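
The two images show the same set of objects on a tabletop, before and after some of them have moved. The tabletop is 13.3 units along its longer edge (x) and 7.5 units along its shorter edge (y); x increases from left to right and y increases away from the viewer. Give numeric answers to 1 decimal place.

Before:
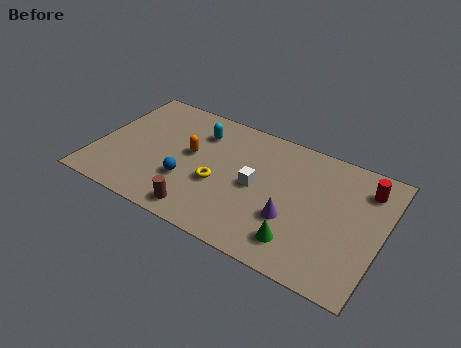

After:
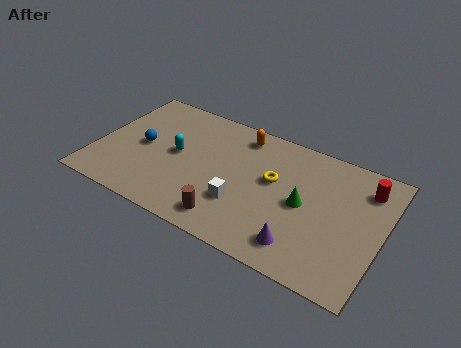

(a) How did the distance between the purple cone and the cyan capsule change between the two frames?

+1.0

Before: roughly 5.7 units apart; after: 6.7. That's 1.0 units further apart.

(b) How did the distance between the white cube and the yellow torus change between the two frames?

+0.5

They were about 1.8 units apart before and 2.3 after — 0.5 units further apart.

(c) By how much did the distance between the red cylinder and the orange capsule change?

-2.3

Before: roughly 8.2 units apart; after: 5.9. That's 2.3 units closer together.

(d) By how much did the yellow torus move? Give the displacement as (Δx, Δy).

(2.4, 1.4)

The yellow torus was at about (5.8, 3.0) and moved to about (8.2, 4.4).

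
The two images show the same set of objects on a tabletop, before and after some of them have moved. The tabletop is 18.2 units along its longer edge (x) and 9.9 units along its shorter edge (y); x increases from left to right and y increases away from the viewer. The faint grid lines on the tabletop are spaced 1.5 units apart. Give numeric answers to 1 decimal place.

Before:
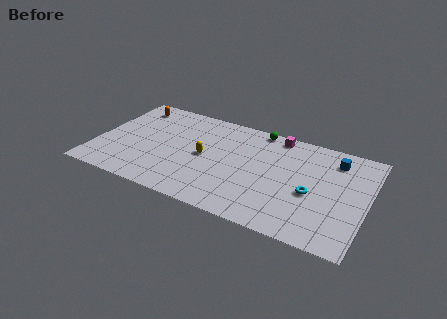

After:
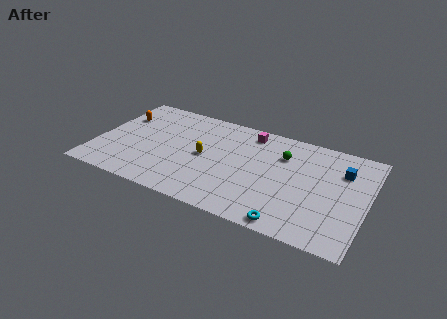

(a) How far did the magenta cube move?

1.8

The magenta cube was near (11.8, 8.9) before and (10.0, 8.5) after, so it travelled √(1.8² + 0.4²) ≈ 1.8 units.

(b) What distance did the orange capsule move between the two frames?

1.5

The orange capsule was near (1.8, 8.3) before and (1.2, 6.9) after, so it travelled √(0.6² + 1.4²) ≈ 1.5 units.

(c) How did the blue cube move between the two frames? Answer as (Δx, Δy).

(0.6, -0.9)

From the two frames, the blue cube sits at roughly (15.8, 8.0) before and (16.4, 7.1) after.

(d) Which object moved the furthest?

the cyan torus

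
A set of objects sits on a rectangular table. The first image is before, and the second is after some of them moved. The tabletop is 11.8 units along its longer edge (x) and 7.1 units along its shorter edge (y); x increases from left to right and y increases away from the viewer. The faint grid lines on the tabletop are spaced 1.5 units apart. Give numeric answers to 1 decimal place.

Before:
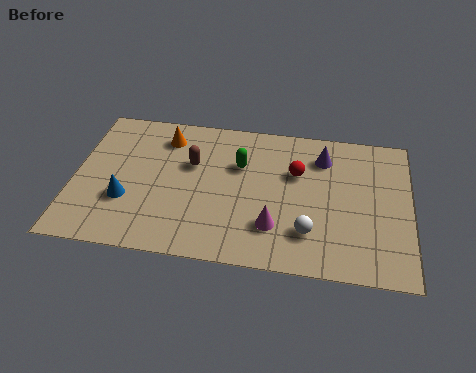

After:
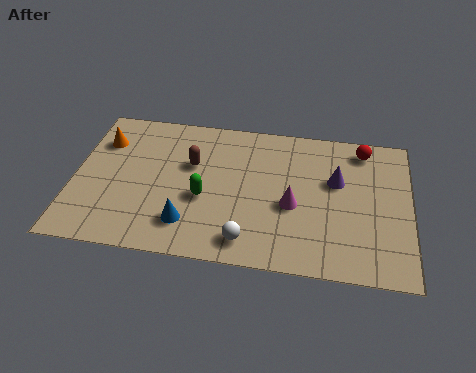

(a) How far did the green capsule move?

2.2

From (5.8, 4.7) to (4.6, 2.9), the green capsule covered √(1.2² + 1.8²) ≈ 2.2 units.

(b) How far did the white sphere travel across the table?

2.2

The white sphere was near (8.3, 1.8) before and (6.2, 1.1) after, so it travelled √(2.1² + 0.7²) ≈ 2.2 units.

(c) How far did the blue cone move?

2.3

The blue cone moved from about (1.9, 2.4) to (4.1, 1.6), a distance of √(2.2² + 0.8²) ≈ 2.3.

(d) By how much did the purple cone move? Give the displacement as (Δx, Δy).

(0.5, -1.1)

The purple cone started near (8.7, 5.5) and ended near (9.2, 4.4).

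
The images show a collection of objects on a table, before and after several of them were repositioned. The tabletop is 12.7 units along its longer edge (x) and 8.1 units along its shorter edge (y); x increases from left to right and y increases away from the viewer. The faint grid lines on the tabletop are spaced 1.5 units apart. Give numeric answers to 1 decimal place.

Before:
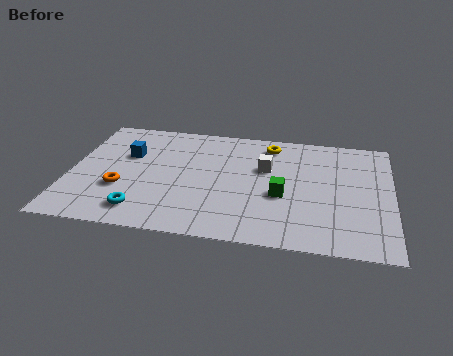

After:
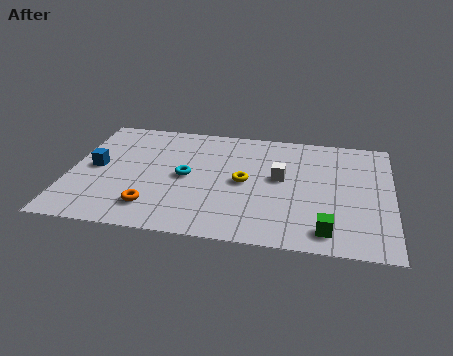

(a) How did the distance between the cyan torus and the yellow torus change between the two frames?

-4.9

Before: roughly 7.2 units apart; after: 2.3. That's 4.9 units closer together.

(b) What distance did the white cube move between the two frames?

0.8

The white cube moved from about (7.7, 5.1) to (8.3, 4.5), a distance of √(0.6² + 0.6²) ≈ 0.8.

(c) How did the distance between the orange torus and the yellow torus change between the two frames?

-2.8

They were about 7.0 units apart before and 4.2 after — 2.8 units closer together.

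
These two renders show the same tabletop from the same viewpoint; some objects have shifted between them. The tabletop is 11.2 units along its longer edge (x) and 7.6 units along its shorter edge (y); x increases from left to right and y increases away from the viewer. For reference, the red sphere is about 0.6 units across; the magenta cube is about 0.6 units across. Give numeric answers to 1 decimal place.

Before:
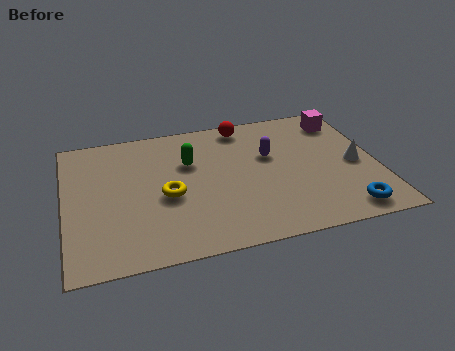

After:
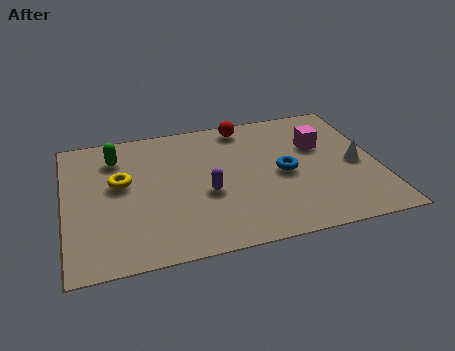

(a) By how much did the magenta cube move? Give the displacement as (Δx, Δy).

(-1.0, -1.3)

The magenta cube started near (10.2, 6.2) and ended near (9.2, 4.9).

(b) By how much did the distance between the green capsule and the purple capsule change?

+1.3

Before: roughly 2.9 units apart; after: 4.2. That's 1.3 units further apart.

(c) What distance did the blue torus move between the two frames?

3.3

The blue torus moved from about (9.8, 1.0) to (7.8, 3.6), a distance of √(2.0² + 2.6²) ≈ 3.3.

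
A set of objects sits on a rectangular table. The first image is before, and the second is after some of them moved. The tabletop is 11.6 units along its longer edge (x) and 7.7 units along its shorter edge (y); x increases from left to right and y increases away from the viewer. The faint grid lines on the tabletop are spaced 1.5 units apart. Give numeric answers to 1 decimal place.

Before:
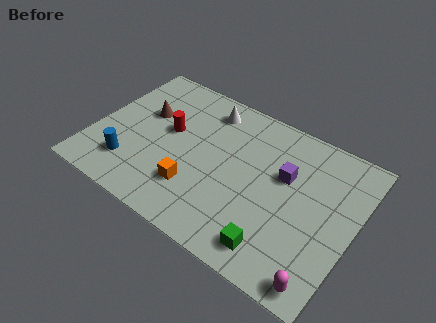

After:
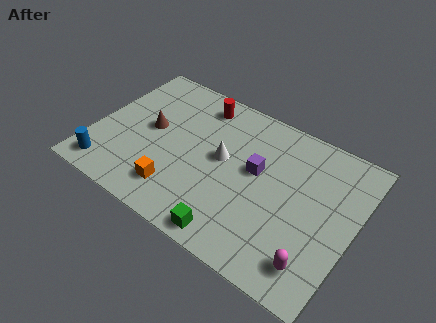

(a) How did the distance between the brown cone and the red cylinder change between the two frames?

+1.7

Before: roughly 1.3 units apart; after: 3.0. That's 1.7 units further apart.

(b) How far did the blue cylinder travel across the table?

1.1

The blue cylinder was near (1.9, 1.8) before and (1.0, 1.1) after, so it travelled √(0.9² + 0.7²) ≈ 1.1 units.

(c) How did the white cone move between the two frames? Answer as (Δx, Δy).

(1.1, -2.2)

The white cone started near (4.6, 6.4) and ended near (5.7, 4.2).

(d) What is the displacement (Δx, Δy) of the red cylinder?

(1.0, 2.1)

From the two frames, the red cylinder sits at roughly (3.2, 4.4) before and (4.2, 6.5) after.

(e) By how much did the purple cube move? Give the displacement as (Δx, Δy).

(-1.2, -0.4)

The purple cube was at about (8.4, 4.8) and moved to about (7.2, 4.4).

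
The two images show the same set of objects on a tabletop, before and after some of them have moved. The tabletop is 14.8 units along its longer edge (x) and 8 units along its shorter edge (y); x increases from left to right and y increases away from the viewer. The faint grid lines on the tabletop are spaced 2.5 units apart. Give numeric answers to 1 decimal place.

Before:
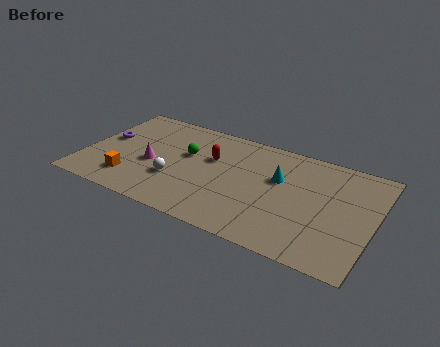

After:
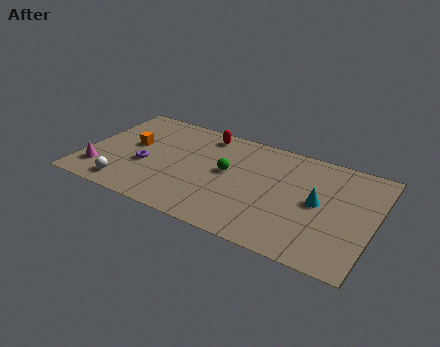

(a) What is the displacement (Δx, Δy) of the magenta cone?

(-2.5, -1.6)

The magenta cone was at about (3.5, 3.4) and moved to about (1.0, 1.8).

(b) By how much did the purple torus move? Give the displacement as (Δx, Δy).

(2.3, -1.3)

The purple torus was at about (0.9, 4.5) and moved to about (3.2, 3.2).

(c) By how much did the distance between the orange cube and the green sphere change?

+1.0

Before: roughly 4.0 units apart; after: 5.0. That's 1.0 units further apart.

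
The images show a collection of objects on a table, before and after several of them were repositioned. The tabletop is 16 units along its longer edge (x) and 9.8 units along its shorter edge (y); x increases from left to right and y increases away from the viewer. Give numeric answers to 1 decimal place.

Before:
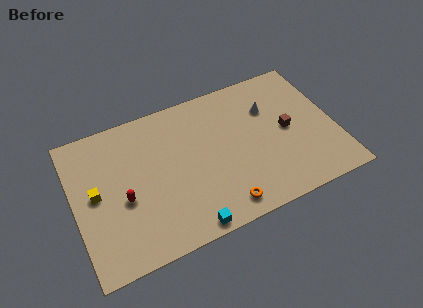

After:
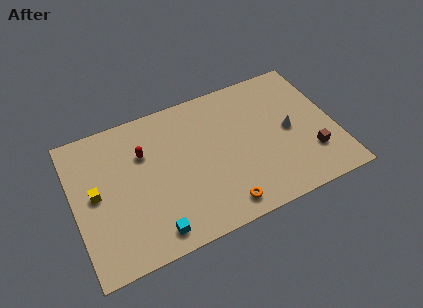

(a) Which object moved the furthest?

the red capsule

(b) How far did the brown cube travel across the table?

2.5

The brown cube was near (13.1, 4.9) before and (14.3, 2.7) after, so it travelled √(1.2² + 2.2²) ≈ 2.5 units.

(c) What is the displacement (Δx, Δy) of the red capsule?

(1.5, 2.6)

The red capsule started near (2.9, 4.1) and ended near (4.4, 6.7).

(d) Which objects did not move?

the yellow cube and the orange torus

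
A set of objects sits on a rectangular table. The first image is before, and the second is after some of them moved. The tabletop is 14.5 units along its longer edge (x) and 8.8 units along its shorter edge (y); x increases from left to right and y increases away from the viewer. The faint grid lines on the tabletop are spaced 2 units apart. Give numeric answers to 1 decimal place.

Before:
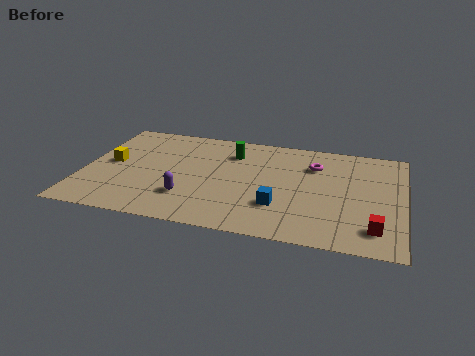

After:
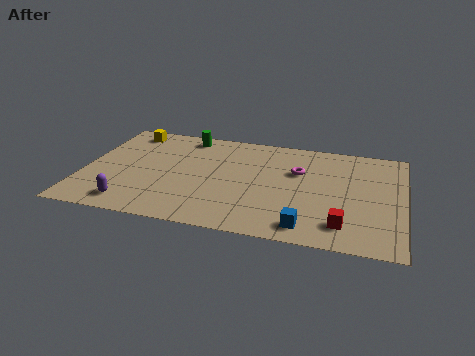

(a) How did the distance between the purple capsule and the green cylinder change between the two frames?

+2.1

The distance was about 4.6 in the first image and 6.7 in the second, so they moved 2.1 units further apart.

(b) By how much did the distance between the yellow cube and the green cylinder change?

-3.1

The distance was about 5.8 in the first image and 2.7 in the second, so they moved 3.1 units closer together.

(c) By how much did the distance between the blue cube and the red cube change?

-2.7

They were about 4.4 units apart before and 1.7 after — 2.7 units closer together.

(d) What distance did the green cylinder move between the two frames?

2.4

The green cylinder was near (6.6, 6.7) before and (4.4, 7.7) after, so it travelled √(2.2² + 1.0²) ≈ 2.4 units.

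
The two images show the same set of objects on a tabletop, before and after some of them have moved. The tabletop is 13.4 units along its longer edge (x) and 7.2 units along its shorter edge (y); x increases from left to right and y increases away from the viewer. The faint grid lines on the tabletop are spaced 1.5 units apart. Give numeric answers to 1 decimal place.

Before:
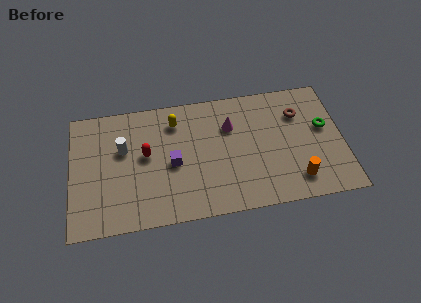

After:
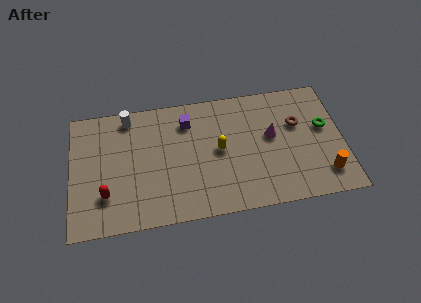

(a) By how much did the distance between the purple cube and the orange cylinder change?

+1.5

Before: roughly 6.3 units apart; after: 7.8. That's 1.5 units further apart.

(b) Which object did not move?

the green torus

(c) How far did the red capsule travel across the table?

2.8

From (3.7, 4.0) to (1.7, 2.0), the red capsule covered √(2.0² + 2.0²) ≈ 2.8 units.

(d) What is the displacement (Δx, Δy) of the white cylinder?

(0.3, 1.8)

The white cylinder started near (2.6, 4.5) and ended near (2.9, 6.3).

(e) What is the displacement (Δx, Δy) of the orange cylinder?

(1.4, 0.1)

The orange cylinder started near (11.0, 1.4) and ended near (12.4, 1.5).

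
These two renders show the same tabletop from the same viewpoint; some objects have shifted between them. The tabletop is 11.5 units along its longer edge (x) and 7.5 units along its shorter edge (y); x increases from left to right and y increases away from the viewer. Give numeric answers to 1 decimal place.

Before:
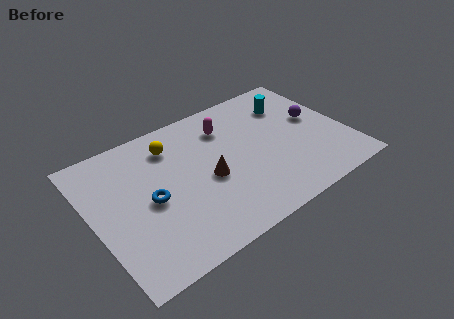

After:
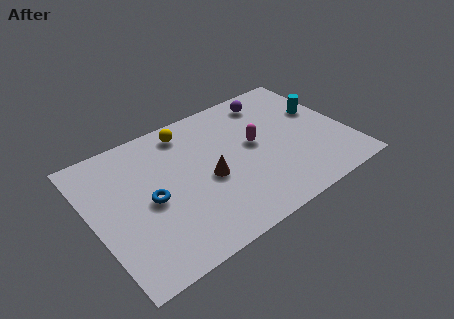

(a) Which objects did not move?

the brown cone and the blue torus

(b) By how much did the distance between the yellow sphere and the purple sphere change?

-2.7

Before: roughly 6.6 units apart; after: 3.9. That's 2.7 units closer together.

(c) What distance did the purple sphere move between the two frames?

2.7

The purple sphere moved from about (10.3, 4.2) to (8.6, 6.3), a distance of √(1.7² + 2.1²) ≈ 2.7.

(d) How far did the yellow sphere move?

0.9

The yellow sphere was near (3.9, 5.9) before and (4.7, 6.4) after, so it travelled √(0.8² + 0.5²) ≈ 0.9 units.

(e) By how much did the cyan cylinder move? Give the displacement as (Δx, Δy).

(1.2, -1.0)

From the two frames, the cyan cylinder sits at roughly (9.4, 5.6) before and (10.6, 4.6) after.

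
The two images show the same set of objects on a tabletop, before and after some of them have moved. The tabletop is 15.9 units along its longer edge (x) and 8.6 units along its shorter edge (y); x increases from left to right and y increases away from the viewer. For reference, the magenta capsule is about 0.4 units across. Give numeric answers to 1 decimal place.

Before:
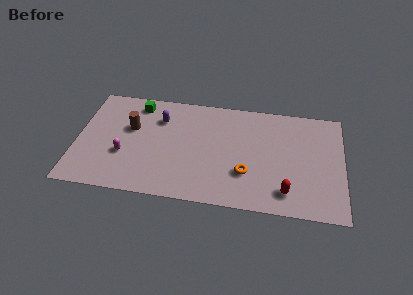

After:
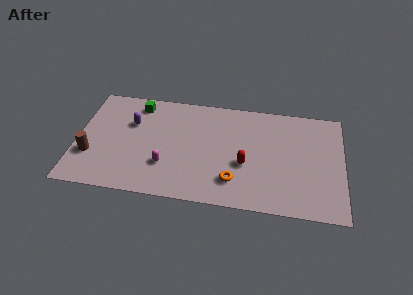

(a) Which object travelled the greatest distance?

the brown cylinder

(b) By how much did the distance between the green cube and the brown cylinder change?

+3.2

They were about 2.0 units apart before and 5.2 after — 3.2 units further apart.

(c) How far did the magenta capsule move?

2.5

The magenta capsule was near (2.9, 3.1) before and (5.4, 2.6) after, so it travelled √(2.5² + 0.5²) ≈ 2.5 units.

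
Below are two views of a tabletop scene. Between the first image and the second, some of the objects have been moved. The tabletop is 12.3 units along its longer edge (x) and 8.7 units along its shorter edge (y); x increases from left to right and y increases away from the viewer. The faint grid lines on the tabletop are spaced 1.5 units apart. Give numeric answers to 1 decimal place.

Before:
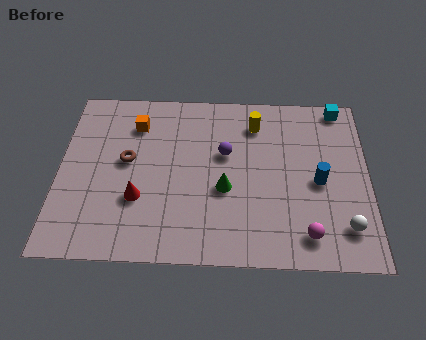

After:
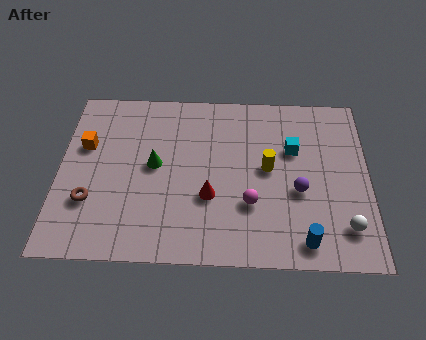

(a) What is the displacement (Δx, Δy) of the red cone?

(2.8, 0.2)

The red cone was at about (3.2, 2.9) and moved to about (6.0, 3.1).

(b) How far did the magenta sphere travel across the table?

2.6

The magenta sphere moved from about (9.8, 1.4) to (7.6, 2.8), a distance of √(2.2² + 1.4²) ≈ 2.6.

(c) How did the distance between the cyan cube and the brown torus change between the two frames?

-0.5

Before: roughly 9.0 units apart; after: 8.5. That's 0.5 units closer together.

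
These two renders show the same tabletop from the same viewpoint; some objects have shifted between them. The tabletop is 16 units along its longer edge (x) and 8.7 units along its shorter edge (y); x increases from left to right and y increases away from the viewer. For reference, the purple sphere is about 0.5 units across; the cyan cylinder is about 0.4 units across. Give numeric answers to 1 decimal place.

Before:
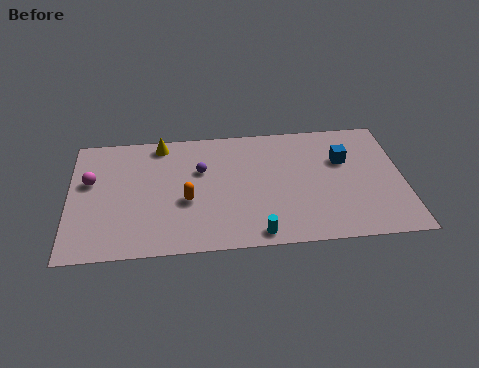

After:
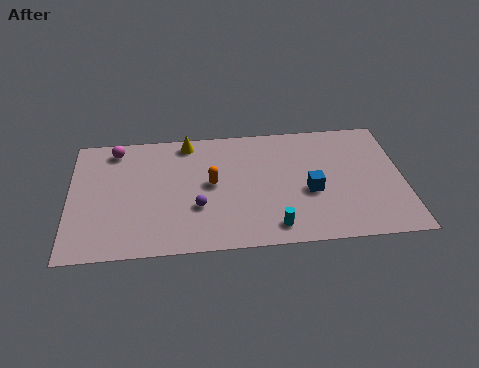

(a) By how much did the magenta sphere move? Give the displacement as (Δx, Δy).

(1.2, 2.2)

From the two frames, the magenta sphere sits at roughly (1.0, 5.3) before and (2.2, 7.5) after.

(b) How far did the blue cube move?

2.7

The blue cube moved from about (13.2, 5.7) to (11.5, 3.6), a distance of √(1.7² + 2.1²) ≈ 2.7.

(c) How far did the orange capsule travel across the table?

1.6

The orange capsule moved from about (5.6, 3.5) to (6.8, 4.6), a distance of √(1.2² + 1.1²) ≈ 1.6.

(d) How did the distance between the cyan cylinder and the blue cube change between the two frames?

-3.5

Before: roughly 6.4 units apart; after: 2.9. That's 3.5 units closer together.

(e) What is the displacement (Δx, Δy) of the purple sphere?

(-0.2, -2.6)

From the two frames, the purple sphere sits at roughly (6.3, 5.6) before and (6.1, 3.0) after.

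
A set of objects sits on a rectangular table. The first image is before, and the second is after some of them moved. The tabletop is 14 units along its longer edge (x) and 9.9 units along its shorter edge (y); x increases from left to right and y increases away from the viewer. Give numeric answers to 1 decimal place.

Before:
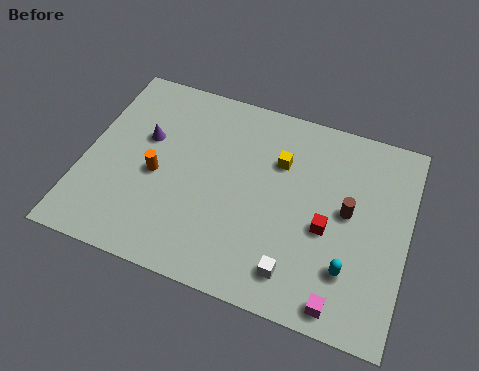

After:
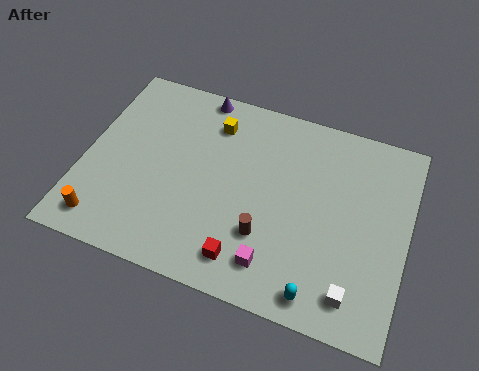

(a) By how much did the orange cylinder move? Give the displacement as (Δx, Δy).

(-1.9, -3.0)

The orange cylinder started near (3.2, 4.4) and ended near (1.3, 1.4).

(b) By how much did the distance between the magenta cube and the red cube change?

-2.1

They were about 3.3 units apart before and 1.2 after — 2.1 units closer together.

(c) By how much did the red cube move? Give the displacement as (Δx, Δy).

(-3.2, -2.6)

The red cube was at about (10.6, 4.2) and moved to about (7.4, 1.6).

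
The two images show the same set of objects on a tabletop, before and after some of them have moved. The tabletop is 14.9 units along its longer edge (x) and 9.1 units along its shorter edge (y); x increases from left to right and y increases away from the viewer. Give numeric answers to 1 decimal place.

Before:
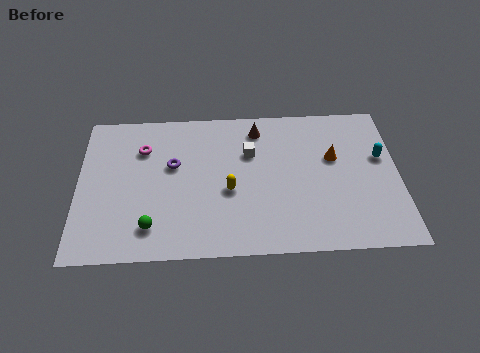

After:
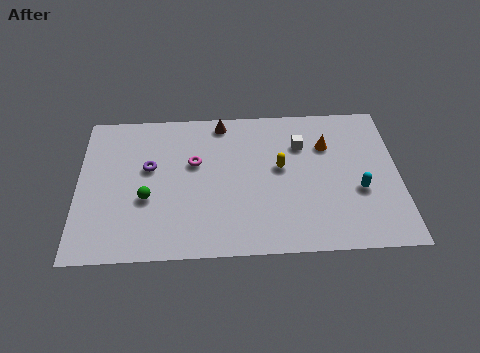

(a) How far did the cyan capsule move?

2.3

The cyan capsule moved from about (14.1, 5.5) to (13.0, 3.5), a distance of √(1.1² + 2.0²) ≈ 2.3.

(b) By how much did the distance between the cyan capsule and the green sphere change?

-1.5

Before: roughly 11.3 units apart; after: 9.8. That's 1.5 units closer together.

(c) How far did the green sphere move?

1.7

The green sphere was near (3.4, 1.8) before and (3.2, 3.5) after, so it travelled √(0.2² + 1.7²) ≈ 1.7 units.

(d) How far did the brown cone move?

1.8

From (8.4, 7.6) to (6.7, 8.1), the brown cone covered √(1.7² + 0.5²) ≈ 1.8 units.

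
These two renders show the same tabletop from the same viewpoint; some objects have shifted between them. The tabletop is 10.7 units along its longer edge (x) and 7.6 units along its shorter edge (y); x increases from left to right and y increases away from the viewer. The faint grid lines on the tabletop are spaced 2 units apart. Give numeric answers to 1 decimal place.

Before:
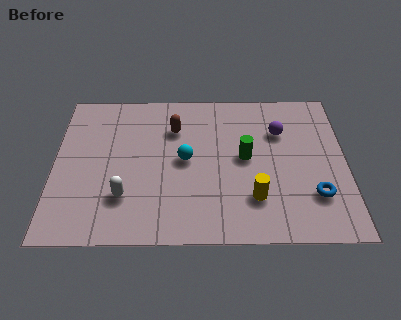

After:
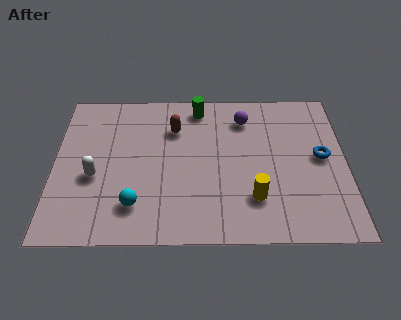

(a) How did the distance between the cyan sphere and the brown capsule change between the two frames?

+2.4

They were about 1.6 units apart before and 4.0 after — 2.4 units further apart.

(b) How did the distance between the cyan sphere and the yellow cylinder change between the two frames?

+1.2

They were about 3.1 units apart before and 4.3 after — 1.2 units further apart.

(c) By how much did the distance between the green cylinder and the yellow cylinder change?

+3.0

The distance was about 2.0 in the first image and 5.0 in the second, so they moved 3.0 units further apart.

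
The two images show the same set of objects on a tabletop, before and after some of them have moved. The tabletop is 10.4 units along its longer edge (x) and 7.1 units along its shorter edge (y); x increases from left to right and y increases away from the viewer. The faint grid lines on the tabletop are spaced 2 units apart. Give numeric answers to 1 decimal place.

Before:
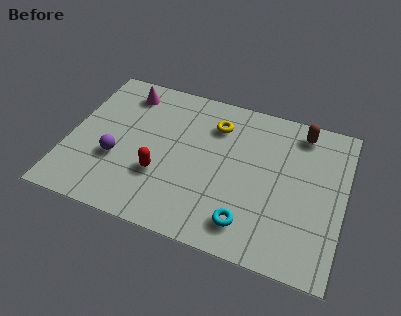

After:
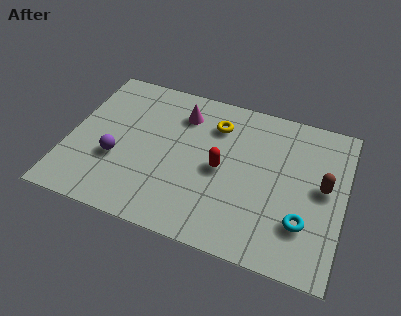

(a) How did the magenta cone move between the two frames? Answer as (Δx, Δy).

(2.2, -0.4)

The magenta cone started near (1.9, 5.9) and ended near (4.1, 5.5).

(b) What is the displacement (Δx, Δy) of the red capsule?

(2.2, 1.0)

The red capsule started near (3.6, 2.4) and ended near (5.8, 3.4).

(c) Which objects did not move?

the purple sphere and the yellow torus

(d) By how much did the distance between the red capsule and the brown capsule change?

-2.4

They were about 6.2 units apart before and 3.8 after — 2.4 units closer together.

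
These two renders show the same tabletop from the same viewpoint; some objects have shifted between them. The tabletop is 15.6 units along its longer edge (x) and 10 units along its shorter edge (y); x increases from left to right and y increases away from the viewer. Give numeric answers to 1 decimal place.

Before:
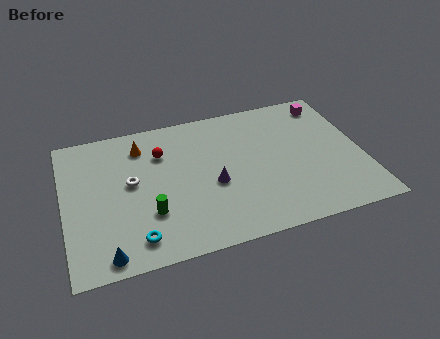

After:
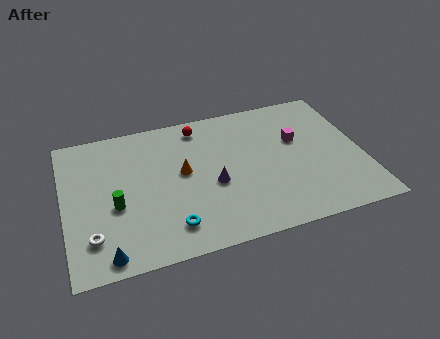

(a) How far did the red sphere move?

2.5

The red sphere was near (5.2, 7.2) before and (7.3, 8.6) after, so it travelled √(2.1² + 1.4²) ≈ 2.5 units.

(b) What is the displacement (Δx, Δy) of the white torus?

(-2.2, -3.2)

From the two frames, the white torus sits at roughly (3.5, 5.5) before and (1.3, 2.3) after.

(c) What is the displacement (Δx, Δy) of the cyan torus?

(1.8, 0.3)

The cyan torus started near (3.5, 1.6) and ended near (5.3, 1.9).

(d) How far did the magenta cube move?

3.0

The magenta cube was near (14.2, 8.5) before and (12.3, 6.2) after, so it travelled √(1.9² + 2.3²) ≈ 3.0 units.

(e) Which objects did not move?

the purple cone and the blue cone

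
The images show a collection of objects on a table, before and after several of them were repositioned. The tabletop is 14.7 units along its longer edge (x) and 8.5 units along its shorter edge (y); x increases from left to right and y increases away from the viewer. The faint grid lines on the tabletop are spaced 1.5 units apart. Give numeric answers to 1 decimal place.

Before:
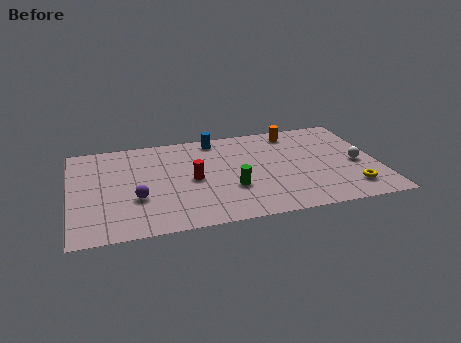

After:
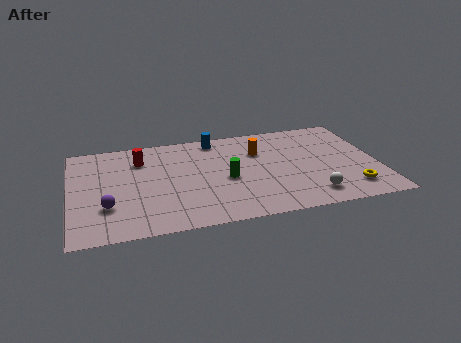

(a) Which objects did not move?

the blue cylinder and the yellow torus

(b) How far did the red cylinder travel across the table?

3.3

From (5.8, 4.1) to (3.4, 6.4), the red cylinder covered √(2.4² + 2.3²) ≈ 3.3 units.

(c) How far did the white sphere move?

3.3

The white sphere was near (13.7, 3.8) before and (11.3, 1.5) after, so it travelled √(2.4² + 2.3²) ≈ 3.3 units.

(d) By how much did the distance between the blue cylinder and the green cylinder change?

-0.9

The distance was about 4.6 in the first image and 3.7 in the second, so they moved 0.9 units closer together.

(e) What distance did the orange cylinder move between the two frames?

2.3

The orange cylinder moved from about (10.9, 7.3) to (9.1, 5.9), a distance of √(1.8² + 1.4²) ≈ 2.3.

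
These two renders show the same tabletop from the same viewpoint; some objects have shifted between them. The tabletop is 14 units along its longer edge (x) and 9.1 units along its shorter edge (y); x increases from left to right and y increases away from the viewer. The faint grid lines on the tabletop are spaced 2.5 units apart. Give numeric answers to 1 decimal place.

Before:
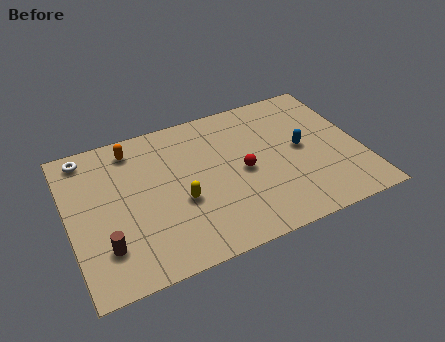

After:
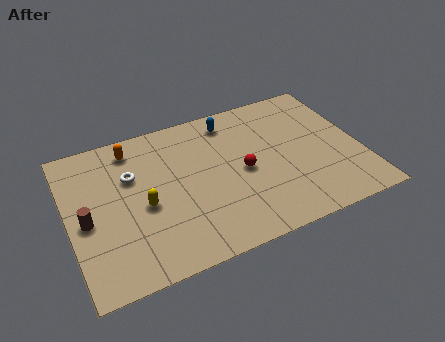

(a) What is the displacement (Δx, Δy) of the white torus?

(2.0, -2.0)

From the two frames, the white torus sits at roughly (1.1, 8.0) before and (3.1, 6.0) after.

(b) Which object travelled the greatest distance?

the blue capsule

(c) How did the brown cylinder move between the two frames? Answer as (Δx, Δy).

(-0.7, 1.8)

From the two frames, the brown cylinder sits at roughly (1.5, 2.3) before and (0.8, 4.1) after.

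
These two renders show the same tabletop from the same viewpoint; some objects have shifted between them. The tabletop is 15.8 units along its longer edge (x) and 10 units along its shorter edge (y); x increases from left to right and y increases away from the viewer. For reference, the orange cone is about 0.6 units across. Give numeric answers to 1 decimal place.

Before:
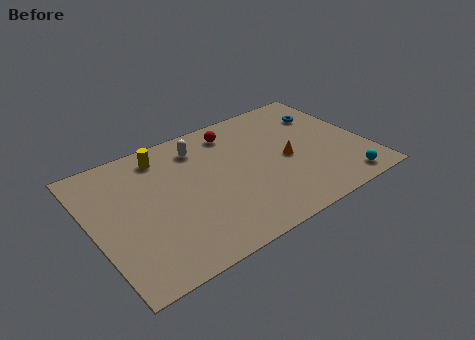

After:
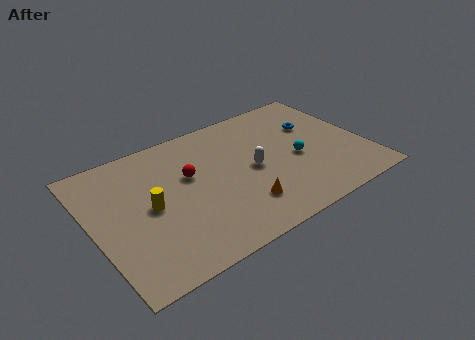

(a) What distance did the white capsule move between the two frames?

4.1

The white capsule was near (6.6, 8.0) before and (9.2, 4.8) after, so it travelled √(2.6² + 3.2²) ≈ 4.1 units.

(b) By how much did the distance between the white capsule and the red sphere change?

+1.6

Before: roughly 2.1 units apart; after: 3.7. That's 1.6 units further apart.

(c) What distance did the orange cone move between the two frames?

3.8

The orange cone was near (11.2, 4.6) before and (8.1, 2.4) after, so it travelled √(3.1² + 2.2²) ≈ 3.8 units.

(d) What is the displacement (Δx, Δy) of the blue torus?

(-0.7, -0.7)

The blue torus started near (14.0, 7.3) and ended near (13.3, 6.6).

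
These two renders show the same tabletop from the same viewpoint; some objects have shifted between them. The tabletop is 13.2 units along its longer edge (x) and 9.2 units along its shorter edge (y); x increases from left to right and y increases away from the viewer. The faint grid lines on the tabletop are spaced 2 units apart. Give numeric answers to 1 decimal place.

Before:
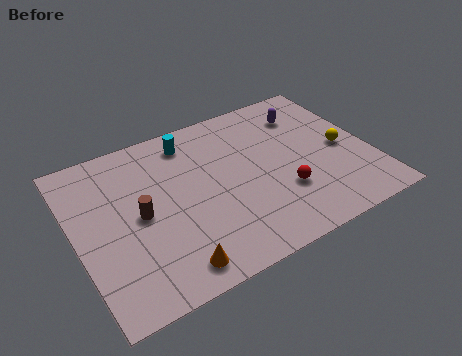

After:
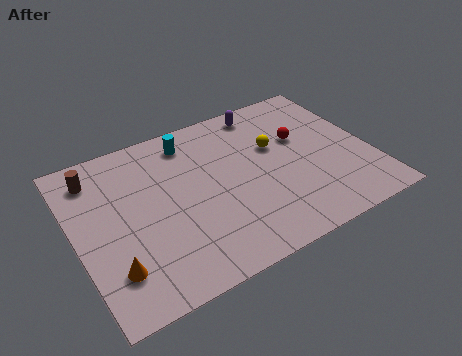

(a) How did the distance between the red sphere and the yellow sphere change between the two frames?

-2.1

Before: roughly 3.3 units apart; after: 1.2. That's 2.1 units closer together.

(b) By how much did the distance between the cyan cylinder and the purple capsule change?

-1.8

They were about 5.3 units apart before and 3.5 after — 1.8 units closer together.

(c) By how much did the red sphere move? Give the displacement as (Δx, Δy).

(1.3, 2.8)

The red sphere was at about (9.0, 2.9) and moved to about (10.3, 5.7).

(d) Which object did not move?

the cyan cylinder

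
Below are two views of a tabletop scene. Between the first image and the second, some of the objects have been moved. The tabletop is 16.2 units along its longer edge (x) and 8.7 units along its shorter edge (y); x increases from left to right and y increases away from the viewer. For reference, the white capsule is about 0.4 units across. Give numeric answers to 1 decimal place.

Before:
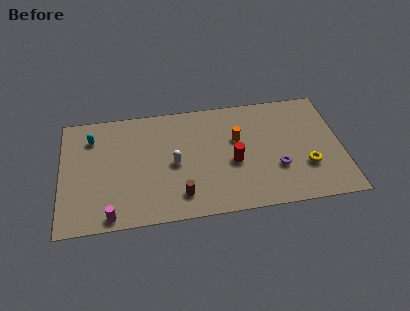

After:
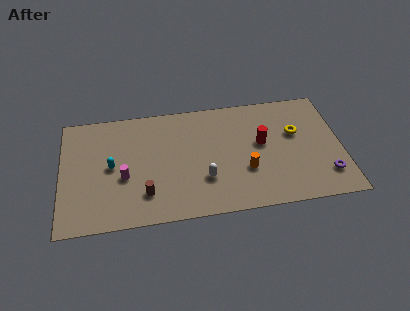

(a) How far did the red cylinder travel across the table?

2.1

The red cylinder moved from about (9.9, 3.7) to (11.6, 4.9), a distance of √(1.7² + 1.2²) ≈ 2.1.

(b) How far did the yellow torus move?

2.6

The yellow torus moved from about (14.1, 2.8) to (13.6, 5.4), a distance of √(0.5² + 2.6²) ≈ 2.6.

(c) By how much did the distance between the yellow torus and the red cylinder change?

-2.2

The distance was about 4.3 in the first image and 2.1 in the second, so they moved 2.2 units closer together.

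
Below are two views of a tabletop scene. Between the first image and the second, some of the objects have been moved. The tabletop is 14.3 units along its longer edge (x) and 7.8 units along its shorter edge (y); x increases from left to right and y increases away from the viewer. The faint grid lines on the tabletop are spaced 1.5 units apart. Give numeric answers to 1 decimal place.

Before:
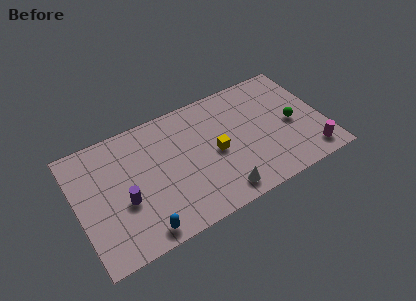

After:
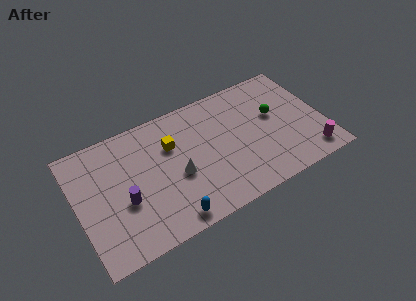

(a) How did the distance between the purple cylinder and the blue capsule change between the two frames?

+0.9

Before: roughly 2.3 units apart; after: 3.2. That's 0.9 units further apart.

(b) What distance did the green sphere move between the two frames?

1.3

The green sphere was near (12.5, 3.6) before and (11.6, 4.6) after, so it travelled √(0.9² + 1.0²) ≈ 1.3 units.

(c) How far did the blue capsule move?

1.6

From (3.3, 0.9) to (4.9, 0.9), the blue capsule covered √(1.6² + 0.0²) ≈ 1.6 units.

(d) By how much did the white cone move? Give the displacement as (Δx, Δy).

(-2.2, 2.2)

From the two frames, the white cone sits at roughly (7.9, 1.1) before and (5.7, 3.3) after.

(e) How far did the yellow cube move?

2.9

The yellow cube moved from about (8.0, 3.7) to (5.6, 5.3), a distance of √(2.4² + 1.6²) ≈ 2.9.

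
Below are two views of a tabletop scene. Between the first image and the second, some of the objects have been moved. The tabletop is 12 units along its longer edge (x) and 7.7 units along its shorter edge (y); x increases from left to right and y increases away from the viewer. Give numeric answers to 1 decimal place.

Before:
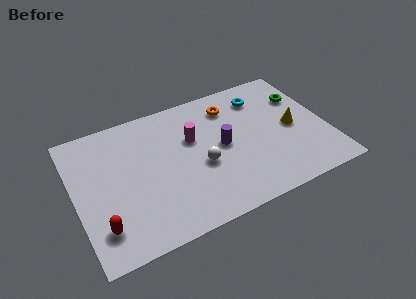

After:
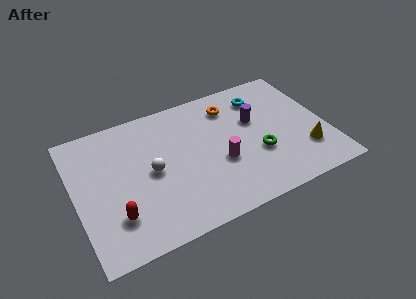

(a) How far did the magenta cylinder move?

2.2

From (5.7, 4.9) to (6.8, 3.0), the magenta cylinder covered √(1.1² + 1.9²) ≈ 2.2 units.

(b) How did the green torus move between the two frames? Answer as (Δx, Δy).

(-2.5, -2.6)

The green torus started near (11.1, 5.4) and ended near (8.6, 2.8).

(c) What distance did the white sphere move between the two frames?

2.4

The white sphere was near (5.9, 3.2) before and (3.6, 3.8) after, so it travelled √(2.3² + 0.6²) ≈ 2.4 units.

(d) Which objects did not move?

the cyan torus and the orange torus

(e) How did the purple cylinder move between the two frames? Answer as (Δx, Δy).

(1.7, 0.9)

The purple cylinder started near (7.0, 3.9) and ended near (8.7, 4.8).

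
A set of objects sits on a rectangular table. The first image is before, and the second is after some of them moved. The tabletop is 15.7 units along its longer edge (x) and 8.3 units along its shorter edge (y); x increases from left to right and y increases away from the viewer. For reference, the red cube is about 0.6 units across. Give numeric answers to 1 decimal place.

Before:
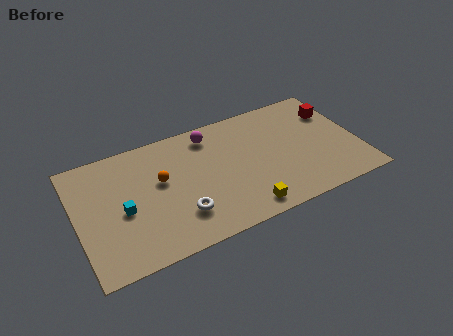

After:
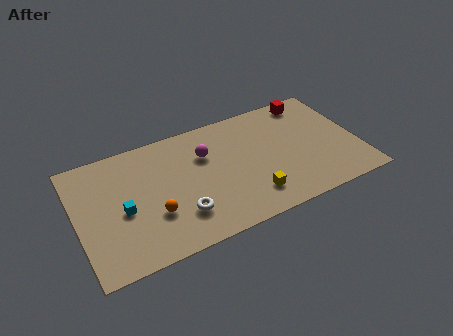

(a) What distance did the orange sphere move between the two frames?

2.2

From (4.7, 4.9) to (4.1, 2.8), the orange sphere covered √(0.6² + 2.1²) ≈ 2.2 units.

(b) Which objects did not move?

the cyan cube and the white torus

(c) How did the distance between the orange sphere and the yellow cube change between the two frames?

-0.3

They were about 5.7 units apart before and 5.4 after — 0.3 units closer together.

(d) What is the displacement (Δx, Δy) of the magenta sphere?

(-0.4, -1.3)

The magenta sphere started near (7.7, 7.0) and ended near (7.3, 5.7).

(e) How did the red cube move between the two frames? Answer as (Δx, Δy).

(-1.2, 1.3)

The red cube started near (14.7, 6.0) and ended near (13.5, 7.3).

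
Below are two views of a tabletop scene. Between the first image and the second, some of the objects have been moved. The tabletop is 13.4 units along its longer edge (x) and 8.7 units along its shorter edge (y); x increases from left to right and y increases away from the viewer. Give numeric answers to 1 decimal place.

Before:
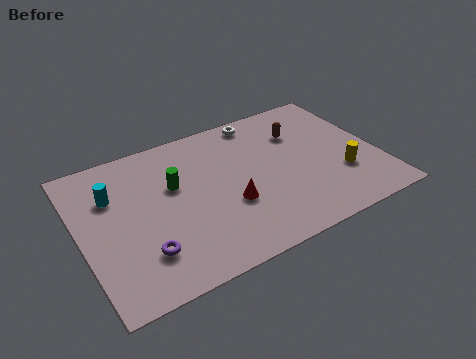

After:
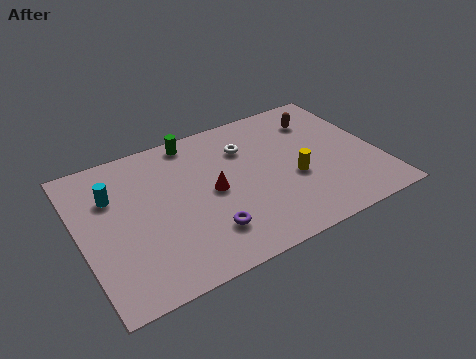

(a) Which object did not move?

the cyan cylinder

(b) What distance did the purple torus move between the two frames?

2.8

The purple torus moved from about (2.5, 2.2) to (5.3, 2.1), a distance of √(2.8² + 0.1²) ≈ 2.8.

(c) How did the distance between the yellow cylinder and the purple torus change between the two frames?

-4.7

Before: roughly 9.1 units apart; after: 4.4. That's 4.7 units closer together.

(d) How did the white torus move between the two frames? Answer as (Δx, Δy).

(-0.9, -1.5)

From the two frames, the white torus sits at roughly (8.6, 7.8) before and (7.7, 6.3) after.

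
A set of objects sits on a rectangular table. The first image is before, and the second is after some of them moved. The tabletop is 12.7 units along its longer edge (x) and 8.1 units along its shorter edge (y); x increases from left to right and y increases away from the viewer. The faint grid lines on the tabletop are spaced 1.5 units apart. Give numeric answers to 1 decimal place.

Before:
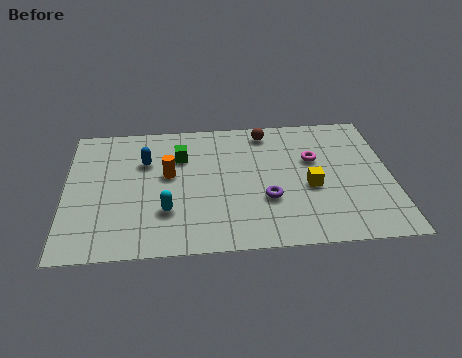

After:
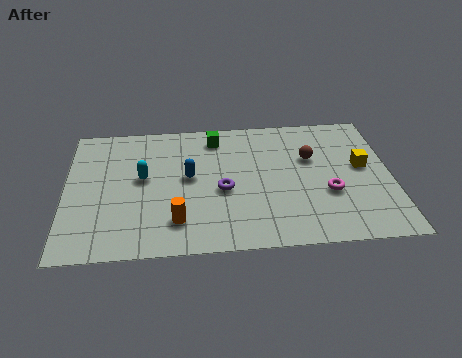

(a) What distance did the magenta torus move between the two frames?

2.2

From (9.7, 5.1) to (10.2, 3.0), the magenta torus covered √(0.5² + 2.1²) ≈ 2.2 units.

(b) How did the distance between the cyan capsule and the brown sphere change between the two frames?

+0.5

The distance was about 6.1 in the first image and 6.6 in the second, so they moved 0.5 units further apart.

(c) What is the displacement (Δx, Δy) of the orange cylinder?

(0.3, -2.8)

From the two frames, the orange cylinder sits at roughly (4.0, 4.6) before and (4.3, 1.8) after.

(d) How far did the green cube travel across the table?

1.8

The green cube moved from about (4.5, 5.7) to (5.9, 6.8), a distance of √(1.4² + 1.1²) ≈ 1.8.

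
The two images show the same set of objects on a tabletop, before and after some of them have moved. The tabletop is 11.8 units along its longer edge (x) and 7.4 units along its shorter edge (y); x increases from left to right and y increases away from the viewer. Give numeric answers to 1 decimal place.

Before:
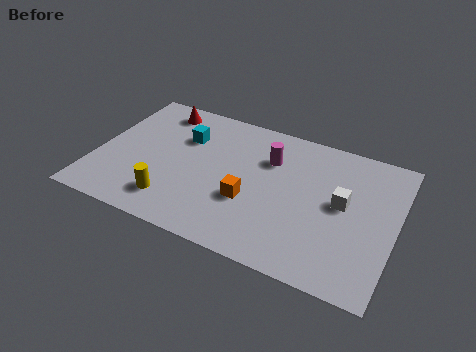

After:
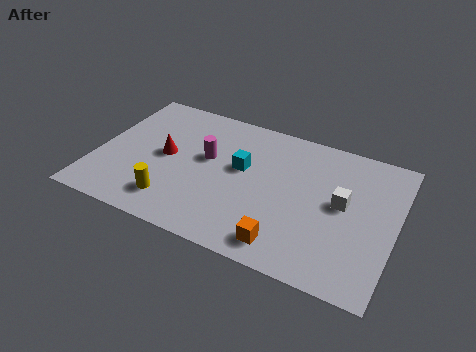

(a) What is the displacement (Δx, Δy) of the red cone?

(0.6, -2.5)

The red cone started near (2.1, 6.3) and ended near (2.7, 3.8).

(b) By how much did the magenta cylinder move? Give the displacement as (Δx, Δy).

(-2.4, -0.9)

From the two frames, the magenta cylinder sits at roughly (6.7, 5.2) before and (4.3, 4.3) after.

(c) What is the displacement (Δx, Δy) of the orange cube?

(1.6, -1.6)

From the two frames, the orange cube sits at roughly (6.2, 2.7) before and (7.8, 1.1) after.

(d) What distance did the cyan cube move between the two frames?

2.5

The cyan cube moved from about (3.3, 5.1) to (5.7, 4.3), a distance of √(2.4² + 0.8²) ≈ 2.5.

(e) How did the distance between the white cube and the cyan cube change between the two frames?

-2.5

They were about 6.5 units apart before and 4.0 after — 2.5 units closer together.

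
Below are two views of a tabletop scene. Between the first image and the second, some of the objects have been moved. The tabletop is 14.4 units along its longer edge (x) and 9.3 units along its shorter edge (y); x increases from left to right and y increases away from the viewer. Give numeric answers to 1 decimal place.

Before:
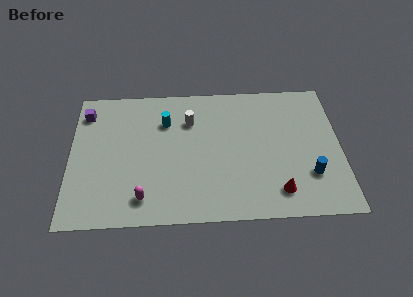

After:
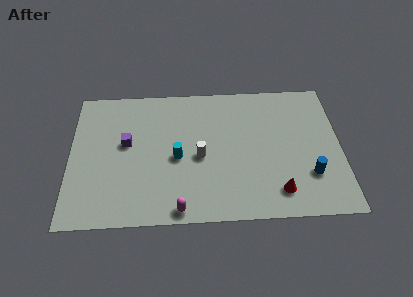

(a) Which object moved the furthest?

the purple cube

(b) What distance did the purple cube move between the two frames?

3.1

The purple cube moved from about (0.8, 7.5) to (3.0, 5.3), a distance of √(2.2² + 2.2²) ≈ 3.1.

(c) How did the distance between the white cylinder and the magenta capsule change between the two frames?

-2.1

Before: roughly 5.7 units apart; after: 3.6. That's 2.1 units closer together.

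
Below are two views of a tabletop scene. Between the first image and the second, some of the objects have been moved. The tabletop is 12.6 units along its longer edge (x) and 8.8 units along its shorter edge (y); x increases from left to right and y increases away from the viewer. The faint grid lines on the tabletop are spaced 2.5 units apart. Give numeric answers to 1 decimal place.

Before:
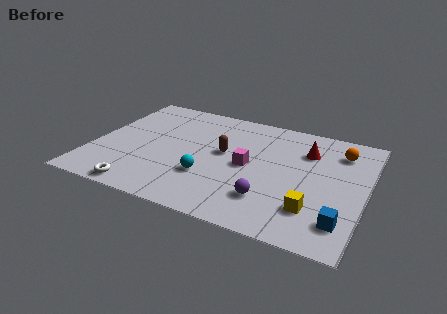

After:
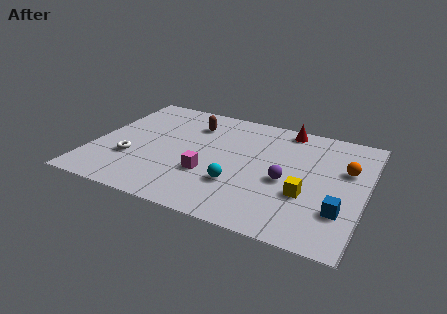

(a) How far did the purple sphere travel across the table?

1.7

From (8.4, 2.2) to (9.0, 3.8), the purple sphere covered √(0.6² + 1.6²) ≈ 1.7 units.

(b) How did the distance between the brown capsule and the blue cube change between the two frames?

+1.9

Before: roughly 6.5 units apart; after: 8.4. That's 1.9 units further apart.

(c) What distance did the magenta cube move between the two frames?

2.1

The magenta cube was near (7.2, 4.3) before and (5.5, 3.0) after, so it travelled √(1.7² + 1.3²) ≈ 2.1 units.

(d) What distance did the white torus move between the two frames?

2.2

From (2.7, 0.8) to (1.9, 2.9), the white torus covered √(0.8² + 2.1²) ≈ 2.2 units.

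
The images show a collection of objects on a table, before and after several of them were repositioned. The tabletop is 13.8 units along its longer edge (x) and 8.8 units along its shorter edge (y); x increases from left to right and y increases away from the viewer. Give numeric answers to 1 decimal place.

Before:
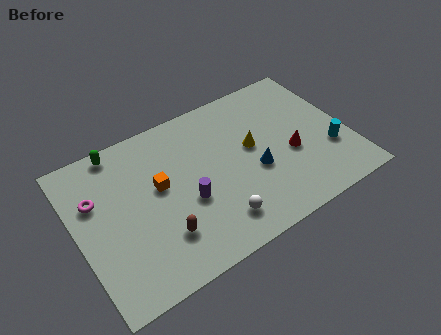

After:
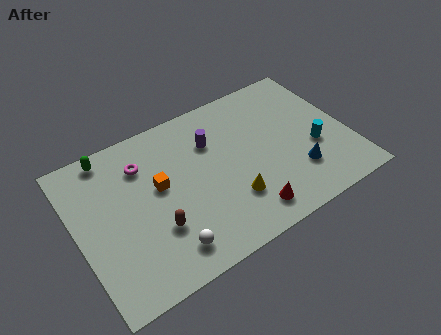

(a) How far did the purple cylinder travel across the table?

3.2

From (5.4, 3.5) to (7.1, 6.2), the purple cylinder covered √(1.7² + 2.7²) ≈ 3.2 units.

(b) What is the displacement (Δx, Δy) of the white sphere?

(-2.6, -0.2)

The white sphere started near (6.6, 1.7) and ended near (4.0, 1.5).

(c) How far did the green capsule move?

0.5

The green capsule was near (2.6, 8.0) before and (2.1, 7.9) after, so it travelled √(0.5² + 0.1²) ≈ 0.5 units.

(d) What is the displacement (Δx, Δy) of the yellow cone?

(-1.5, -2.4)

From the two frames, the yellow cone sits at roughly (9.0, 4.9) before and (7.5, 2.5) after.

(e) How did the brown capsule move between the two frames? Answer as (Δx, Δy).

(-0.2, 0.5)

The brown capsule was at about (3.9, 2.3) and moved to about (3.7, 2.8).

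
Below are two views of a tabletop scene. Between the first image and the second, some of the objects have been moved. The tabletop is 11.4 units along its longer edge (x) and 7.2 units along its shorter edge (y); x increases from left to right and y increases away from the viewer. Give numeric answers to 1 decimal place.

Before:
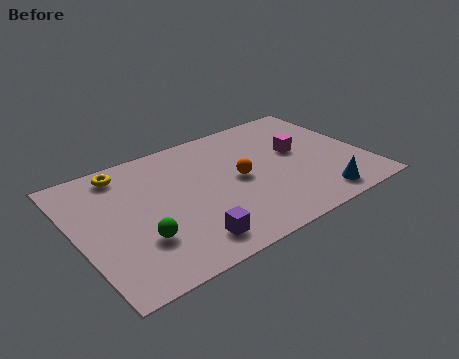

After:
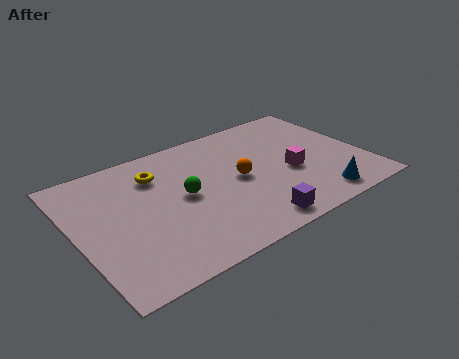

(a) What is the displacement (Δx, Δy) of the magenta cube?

(-0.5, -1.1)

The magenta cube was at about (8.9, 4.1) and moved to about (8.4, 3.0).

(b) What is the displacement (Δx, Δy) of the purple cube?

(2.5, -0.3)

The purple cube started near (3.9, 1.2) and ended near (6.4, 0.9).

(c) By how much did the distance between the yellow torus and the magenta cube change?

-1.5

The distance was about 7.0 in the first image and 5.5 in the second, so they moved 1.5 units closer together.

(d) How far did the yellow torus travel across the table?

1.4

The yellow torus moved from about (2.2, 6.2) to (3.4, 5.4), a distance of √(1.2² + 0.8²) ≈ 1.4.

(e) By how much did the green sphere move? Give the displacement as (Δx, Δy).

(2.0, 1.5)

The green sphere was at about (2.2, 2.2) and moved to about (4.2, 3.7).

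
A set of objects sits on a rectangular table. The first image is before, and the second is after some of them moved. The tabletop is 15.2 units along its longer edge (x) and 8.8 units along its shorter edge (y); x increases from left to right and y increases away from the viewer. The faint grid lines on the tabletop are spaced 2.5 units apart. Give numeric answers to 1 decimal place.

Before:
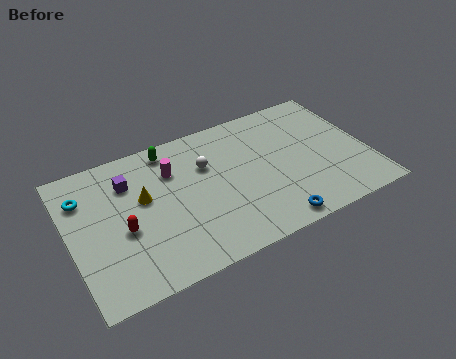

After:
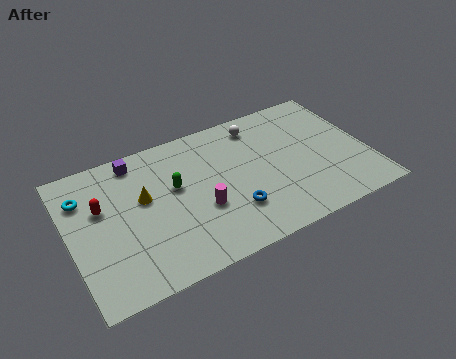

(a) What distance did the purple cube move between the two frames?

1.3

The purple cube moved from about (3.2, 6.5) to (3.7, 7.7), a distance of √(0.5² + 1.2²) ≈ 1.3.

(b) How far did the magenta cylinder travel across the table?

3.2

The magenta cylinder was near (5.4, 6.3) before and (6.5, 3.3) after, so it travelled √(1.1² + 3.0²) ≈ 3.2 units.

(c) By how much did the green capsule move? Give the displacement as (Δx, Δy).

(0.0, -2.5)

From the two frames, the green capsule sits at roughly (5.4, 7.7) before and (5.4, 5.2) after.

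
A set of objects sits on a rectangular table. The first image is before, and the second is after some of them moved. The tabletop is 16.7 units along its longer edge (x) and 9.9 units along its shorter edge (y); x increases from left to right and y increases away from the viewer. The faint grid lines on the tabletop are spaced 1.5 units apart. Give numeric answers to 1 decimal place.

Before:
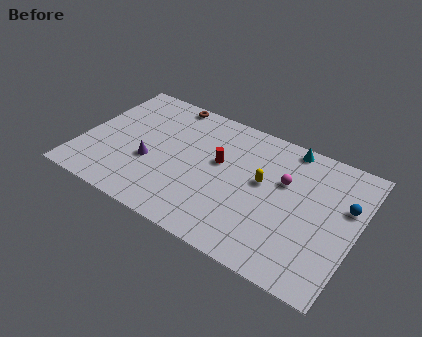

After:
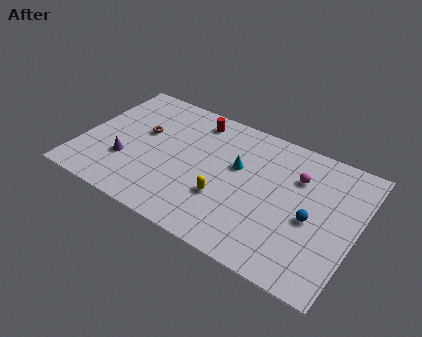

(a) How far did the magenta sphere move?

1.0

From (12.2, 6.3) to (12.9, 7.0), the magenta sphere covered √(0.7² + 0.7²) ≈ 1.0 units.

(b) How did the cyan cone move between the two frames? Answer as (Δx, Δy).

(-2.7, -3.0)

The cyan cone started near (12.1, 9.0) and ended near (9.4, 6.0).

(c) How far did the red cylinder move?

3.2

The red cylinder moved from about (8.3, 5.8) to (6.4, 8.4), a distance of √(1.9² + 2.6²) ≈ 3.2.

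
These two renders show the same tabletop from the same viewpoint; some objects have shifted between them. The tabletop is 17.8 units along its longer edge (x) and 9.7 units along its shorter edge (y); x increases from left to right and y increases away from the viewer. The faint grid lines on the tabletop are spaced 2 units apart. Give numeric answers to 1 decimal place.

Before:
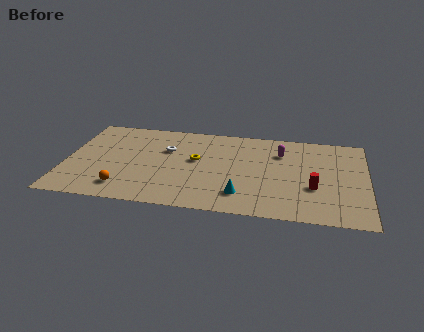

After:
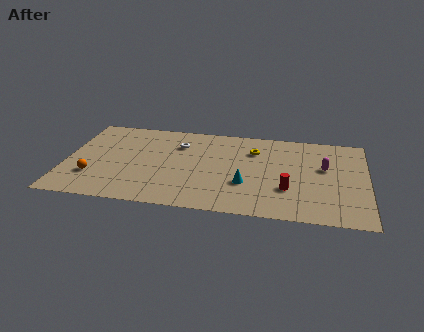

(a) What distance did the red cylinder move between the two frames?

1.6

The red cylinder moved from about (14.7, 3.5) to (13.2, 3.1), a distance of √(1.5² + 0.4²) ≈ 1.6.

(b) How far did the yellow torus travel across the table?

3.8

The yellow torus was near (7.7, 5.5) before and (11.1, 7.1) after, so it travelled √(3.4² + 1.6²) ≈ 3.8 units.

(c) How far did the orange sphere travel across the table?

2.1

From (3.6, 1.8) to (1.7, 2.8), the orange sphere covered √(1.9² + 1.0²) ≈ 2.1 units.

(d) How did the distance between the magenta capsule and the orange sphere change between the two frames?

+3.4

The distance was about 10.5 in the first image and 13.9 in the second, so they moved 3.4 units further apart.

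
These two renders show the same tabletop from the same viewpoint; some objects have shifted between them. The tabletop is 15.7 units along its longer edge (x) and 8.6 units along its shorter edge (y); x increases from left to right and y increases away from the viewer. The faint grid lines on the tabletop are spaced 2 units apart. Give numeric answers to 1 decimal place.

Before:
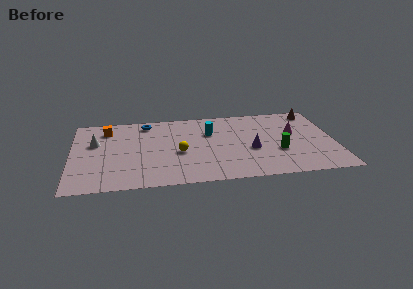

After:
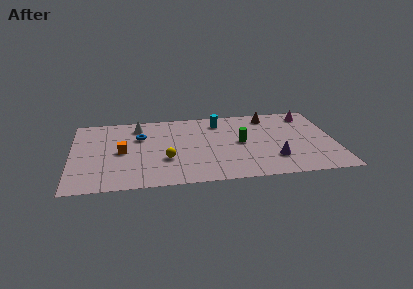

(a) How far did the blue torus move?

1.6

The blue torus was near (4.5, 7.4) before and (4.1, 5.8) after, so it travelled √(0.4² + 1.6²) ≈ 1.6 units.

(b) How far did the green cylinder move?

2.6

The green cylinder was near (12.3, 3.1) before and (10.1, 4.4) after, so it travelled √(2.2² + 1.3²) ≈ 2.6 units.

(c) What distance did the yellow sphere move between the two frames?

1.1

The yellow sphere was near (6.4, 3.7) before and (5.6, 3.0) after, so it travelled √(0.8² + 0.7²) ≈ 1.1 units.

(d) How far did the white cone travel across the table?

3.1

From (1.4, 5.4) to (4.0, 7.1), the white cone covered √(2.6² + 1.7²) ≈ 3.1 units.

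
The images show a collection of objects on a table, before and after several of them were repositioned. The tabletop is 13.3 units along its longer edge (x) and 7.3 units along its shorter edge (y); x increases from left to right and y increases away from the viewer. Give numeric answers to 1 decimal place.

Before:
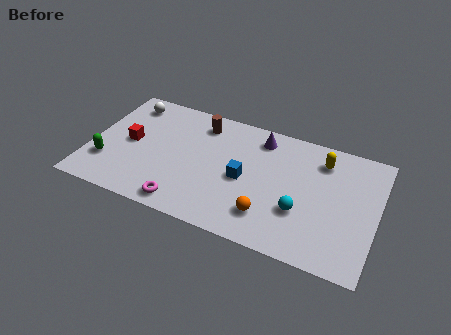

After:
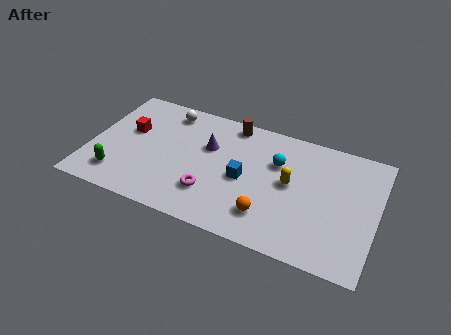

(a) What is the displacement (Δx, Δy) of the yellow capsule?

(-1.3, -1.9)

The yellow capsule started near (10.6, 5.8) and ended near (9.3, 3.9).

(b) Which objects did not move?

the orange sphere and the blue cube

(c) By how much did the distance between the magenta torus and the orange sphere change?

-1.2

The distance was about 3.9 in the first image and 2.7 in the second, so they moved 1.2 units closer together.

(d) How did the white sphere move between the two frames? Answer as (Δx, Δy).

(1.9, 0.1)

The white sphere started near (1.4, 6.1) and ended near (3.3, 6.2).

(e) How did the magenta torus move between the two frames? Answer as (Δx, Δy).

(1.1, 1.1)

From the two frames, the magenta torus sits at roughly (4.7, 0.9) before and (5.8, 2.0) after.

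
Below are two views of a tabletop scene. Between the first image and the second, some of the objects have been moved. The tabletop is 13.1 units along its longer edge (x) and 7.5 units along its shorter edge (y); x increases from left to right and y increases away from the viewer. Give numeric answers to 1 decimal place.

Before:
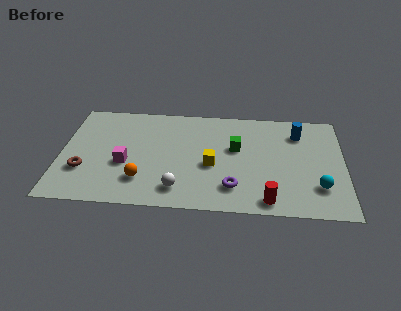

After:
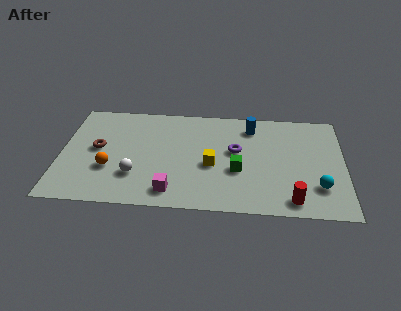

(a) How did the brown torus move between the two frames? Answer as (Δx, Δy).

(0.6, 1.6)

From the two frames, the brown torus sits at roughly (1.1, 2.4) before and (1.7, 4.0) after.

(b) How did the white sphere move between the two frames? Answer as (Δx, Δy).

(-2.0, 0.8)

The white sphere started near (5.5, 1.4) and ended near (3.5, 2.2).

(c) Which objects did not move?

the cyan sphere and the yellow cube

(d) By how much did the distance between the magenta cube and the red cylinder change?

-1.4

The distance was about 6.9 in the first image and 5.5 in the second, so they moved 1.4 units closer together.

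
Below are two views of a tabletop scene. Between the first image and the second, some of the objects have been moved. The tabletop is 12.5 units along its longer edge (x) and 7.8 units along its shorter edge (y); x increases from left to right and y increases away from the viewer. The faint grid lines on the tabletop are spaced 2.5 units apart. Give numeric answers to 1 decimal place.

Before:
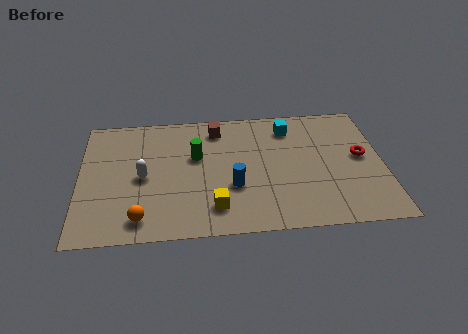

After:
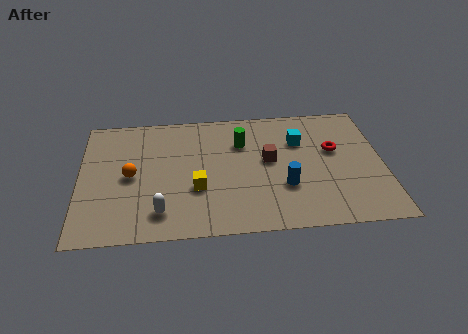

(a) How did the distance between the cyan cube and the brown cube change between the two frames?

-1.3

Before: roughly 3.0 units apart; after: 1.7. That's 1.3 units closer together.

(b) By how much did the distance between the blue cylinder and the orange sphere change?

+2.3

Before: roughly 4.1 units apart; after: 6.4. That's 2.3 units further apart.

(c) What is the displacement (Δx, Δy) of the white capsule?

(0.7, -2.2)

From the two frames, the white capsule sits at roughly (2.6, 3.7) before and (3.3, 1.5) after.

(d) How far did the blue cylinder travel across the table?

2.1

The blue cylinder was near (6.3, 2.8) before and (8.4, 2.6) after, so it travelled √(2.1² + 0.2²) ≈ 2.1 units.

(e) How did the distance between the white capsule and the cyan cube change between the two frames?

+0.4

Before: roughly 6.6 units apart; after: 7.0. That's 0.4 units further apart.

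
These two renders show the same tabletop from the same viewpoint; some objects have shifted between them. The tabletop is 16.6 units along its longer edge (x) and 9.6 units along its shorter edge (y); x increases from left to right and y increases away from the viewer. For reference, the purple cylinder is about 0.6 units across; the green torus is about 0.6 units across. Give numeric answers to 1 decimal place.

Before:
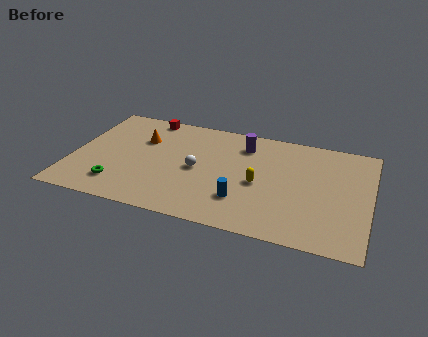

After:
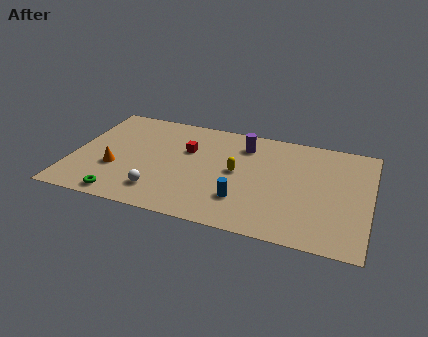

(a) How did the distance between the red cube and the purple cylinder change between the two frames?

-2.3

Before: roughly 5.7 units apart; after: 3.4. That's 2.3 units closer together.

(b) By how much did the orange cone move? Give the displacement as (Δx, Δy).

(-1.2, -3.1)

The orange cone started near (3.7, 6.5) and ended near (2.5, 3.4).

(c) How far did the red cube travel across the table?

3.5

The red cube moved from about (3.8, 8.7) to (6.3, 6.2), a distance of √(2.5² + 2.5²) ≈ 3.5.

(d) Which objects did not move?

the blue cylinder and the purple cylinder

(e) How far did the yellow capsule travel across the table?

1.5

The yellow capsule moved from about (10.5, 4.3) to (9.2, 5.0), a distance of √(1.3² + 0.7²) ≈ 1.5.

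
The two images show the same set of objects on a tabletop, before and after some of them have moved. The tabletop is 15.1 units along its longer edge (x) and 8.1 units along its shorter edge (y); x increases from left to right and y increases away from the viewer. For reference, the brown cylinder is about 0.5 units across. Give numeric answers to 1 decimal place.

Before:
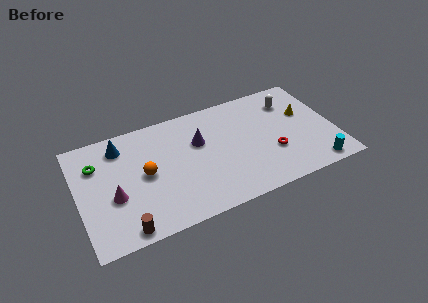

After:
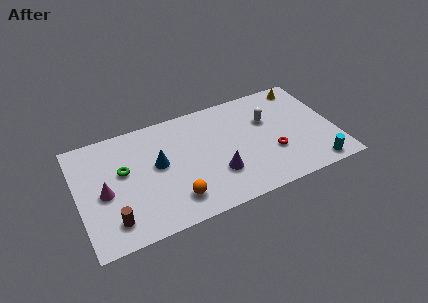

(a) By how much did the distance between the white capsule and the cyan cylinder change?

-0.4

The distance was about 5.4 in the first image and 5.0 in the second, so they moved 0.4 units closer together.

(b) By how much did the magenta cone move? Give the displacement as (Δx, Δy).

(-0.5, 0.5)

The magenta cone was at about (2.0, 3.2) and moved to about (1.5, 3.7).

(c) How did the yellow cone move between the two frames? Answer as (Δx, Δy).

(0.2, 2.1)

The yellow cone was at about (13.5, 5.0) and moved to about (13.7, 7.1).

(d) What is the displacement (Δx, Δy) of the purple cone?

(0.8, -2.7)

The purple cone started near (7.2, 5.2) and ended near (8.0, 2.5).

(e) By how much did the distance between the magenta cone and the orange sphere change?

+2.3

The distance was about 2.1 in the first image and 4.4 in the second, so they moved 2.3 units further apart.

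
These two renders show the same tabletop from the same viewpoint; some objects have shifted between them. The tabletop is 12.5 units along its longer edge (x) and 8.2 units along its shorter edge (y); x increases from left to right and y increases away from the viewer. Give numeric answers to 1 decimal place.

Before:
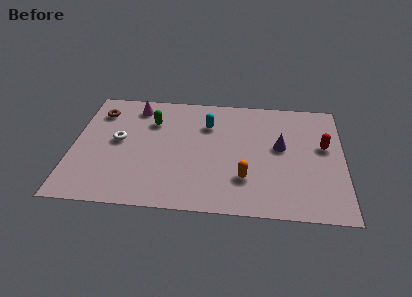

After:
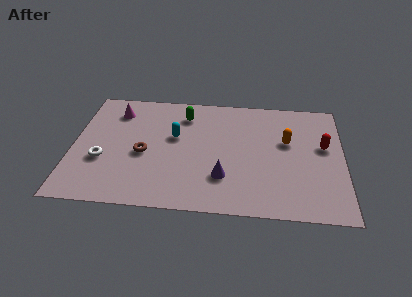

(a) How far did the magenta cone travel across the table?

1.0

From (2.8, 6.9) to (1.9, 6.5), the magenta cone covered √(0.9² + 0.4²) ≈ 1.0 units.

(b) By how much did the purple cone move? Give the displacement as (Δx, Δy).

(-2.6, -2.3)

The purple cone started near (9.6, 4.6) and ended near (7.0, 2.3).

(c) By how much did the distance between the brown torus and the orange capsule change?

-1.3

The distance was about 8.0 in the first image and 6.7 in the second, so they moved 1.3 units closer together.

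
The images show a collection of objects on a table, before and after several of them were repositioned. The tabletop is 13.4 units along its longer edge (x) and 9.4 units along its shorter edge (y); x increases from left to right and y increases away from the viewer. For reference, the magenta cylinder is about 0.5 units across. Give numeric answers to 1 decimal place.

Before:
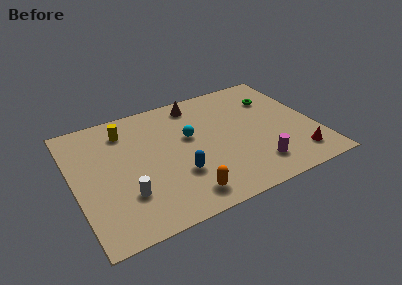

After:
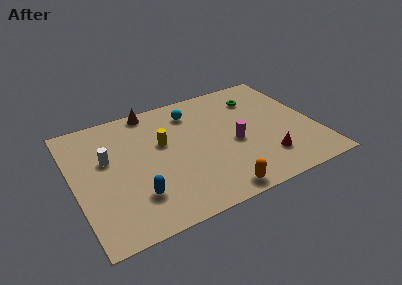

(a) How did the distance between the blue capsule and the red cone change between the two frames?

+0.6

The distance was about 6.6 in the first image and 7.2 in the second, so they moved 0.6 units further apart.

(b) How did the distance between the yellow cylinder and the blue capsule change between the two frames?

-1.3

The distance was about 5.1 in the first image and 3.8 in the second, so they moved 1.3 units closer together.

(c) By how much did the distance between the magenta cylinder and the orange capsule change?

-0.6

They were about 4.1 units apart before and 3.5 after — 0.6 units closer together.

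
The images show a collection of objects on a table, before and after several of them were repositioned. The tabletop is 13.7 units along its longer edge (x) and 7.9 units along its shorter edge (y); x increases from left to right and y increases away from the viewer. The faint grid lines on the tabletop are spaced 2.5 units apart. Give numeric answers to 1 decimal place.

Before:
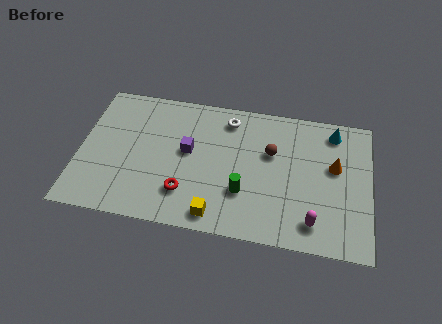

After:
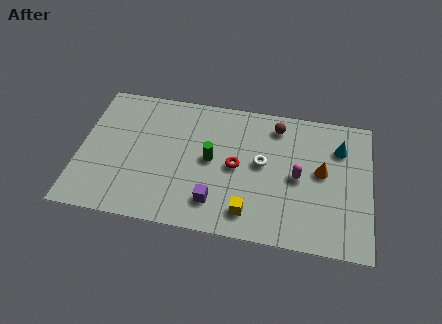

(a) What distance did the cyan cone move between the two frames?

0.9

The cyan cone was near (11.9, 6.7) before and (12.2, 5.8) after, so it travelled √(0.3² + 0.9²) ≈ 0.9 units.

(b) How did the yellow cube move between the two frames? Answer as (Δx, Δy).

(1.5, 0.4)

The yellow cube was at about (6.6, 1.0) and moved to about (8.1, 1.4).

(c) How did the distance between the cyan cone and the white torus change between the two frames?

-1.1

They were about 5.0 units apart before and 3.9 after — 1.1 units closer together.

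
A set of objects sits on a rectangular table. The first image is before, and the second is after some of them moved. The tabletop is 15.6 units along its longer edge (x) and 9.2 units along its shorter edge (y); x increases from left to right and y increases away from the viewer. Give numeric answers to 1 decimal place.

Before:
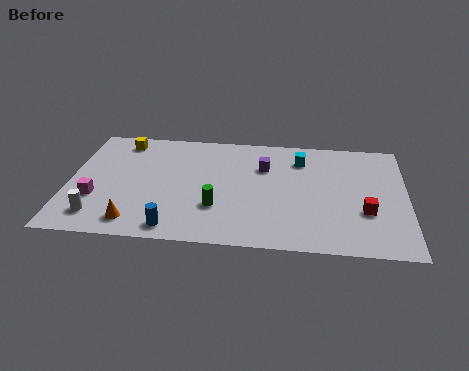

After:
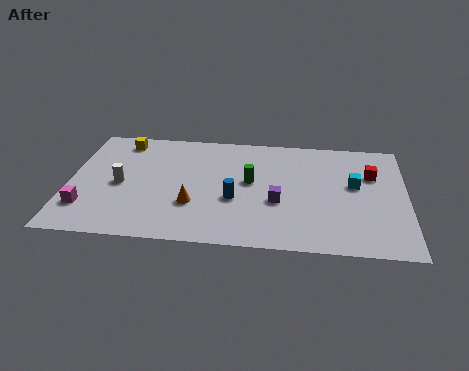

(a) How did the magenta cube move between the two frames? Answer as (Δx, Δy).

(-0.4, -0.8)

From the two frames, the magenta cube sits at roughly (1.3, 3.1) before and (0.9, 2.3) after.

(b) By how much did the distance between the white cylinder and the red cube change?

-0.5

Before: roughly 12.3 units apart; after: 11.8. That's 0.5 units closer together.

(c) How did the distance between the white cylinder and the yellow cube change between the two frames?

-2.7

The distance was about 6.3 in the first image and 3.6 in the second, so they moved 2.7 units closer together.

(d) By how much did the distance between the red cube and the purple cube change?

-0.7

They were about 5.7 units apart before and 5.0 after — 0.7 units closer together.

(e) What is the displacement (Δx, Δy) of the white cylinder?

(0.9, 2.6)

From the two frames, the white cylinder sits at roughly (1.5, 1.7) before and (2.4, 4.3) after.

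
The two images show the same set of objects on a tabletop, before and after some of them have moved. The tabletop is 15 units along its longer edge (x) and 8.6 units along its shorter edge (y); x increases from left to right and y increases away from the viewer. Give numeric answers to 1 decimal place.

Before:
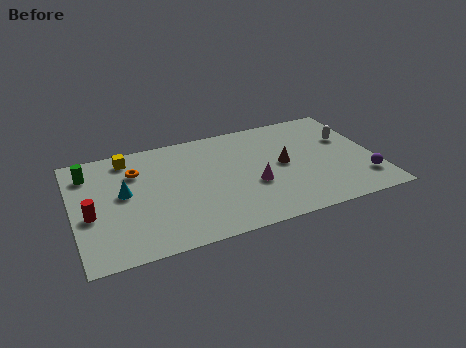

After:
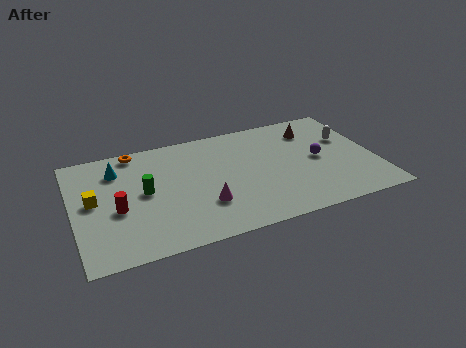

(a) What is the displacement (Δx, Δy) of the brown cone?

(1.8, 2.3)

The brown cone started near (10.4, 4.4) and ended near (12.2, 6.7).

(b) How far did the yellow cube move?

3.4

The yellow cube was near (2.9, 7.4) before and (1.0, 4.6) after, so it travelled √(1.9² + 2.8²) ≈ 3.4 units.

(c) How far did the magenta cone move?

2.6

The magenta cone was near (8.8, 3.3) before and (6.3, 2.6) after, so it travelled √(2.5² + 0.7²) ≈ 2.6 units.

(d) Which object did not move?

the white capsule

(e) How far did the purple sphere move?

3.0

The purple sphere was near (14.2, 2.0) before and (12.2, 4.3) after, so it travelled √(2.0² + 2.3²) ≈ 3.0 units.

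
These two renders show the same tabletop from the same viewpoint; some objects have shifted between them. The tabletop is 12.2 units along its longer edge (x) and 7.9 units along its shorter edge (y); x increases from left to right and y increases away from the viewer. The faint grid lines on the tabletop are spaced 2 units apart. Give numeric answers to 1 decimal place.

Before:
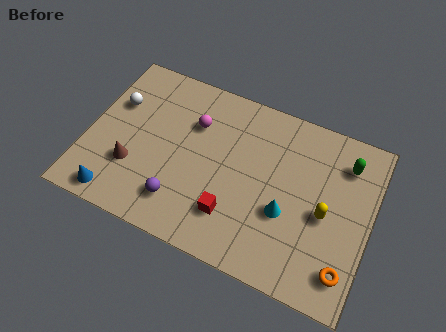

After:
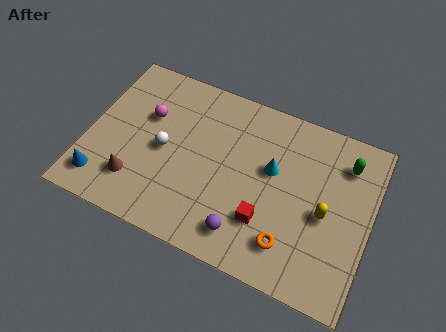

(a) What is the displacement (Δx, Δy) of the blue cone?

(-0.7, 0.5)

The blue cone was at about (1.6, 0.9) and moved to about (0.9, 1.4).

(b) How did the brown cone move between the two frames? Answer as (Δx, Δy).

(0.2, -0.6)

The brown cone started near (2.1, 2.5) and ended near (2.3, 1.9).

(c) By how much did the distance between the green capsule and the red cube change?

-1.2

The distance was about 6.1 in the first image and 4.9 in the second, so they moved 1.2 units closer together.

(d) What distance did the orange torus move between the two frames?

2.4

The orange torus was near (11.4, 1.5) before and (9.0, 1.7) after, so it travelled √(2.4² + 0.2²) ≈ 2.4 units.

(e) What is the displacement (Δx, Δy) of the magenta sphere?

(-2.0, -0.4)

The magenta sphere started near (4.4, 5.5) and ended near (2.4, 5.1).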